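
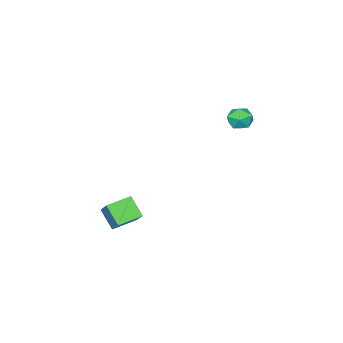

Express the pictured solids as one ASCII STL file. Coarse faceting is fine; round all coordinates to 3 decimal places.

solid 
facet normal 0.200 0.952 0.231
outer loop
vertex -3.431 0.555 1.947
vertex -3.8 0.451 2.695
vertex -2.978 0.3 2.607
endloop
endfacet
facet normal 0.694 0.688 -0.211
outer loop
vertex -3.431 0.555 1.947
vertex -2.978 0.3 2.607
vertex -2.857 -0.053 1.853
endloop
endfacet
facet normal 0.364 0.468 -0.805
outer loop
vertex -3.431 0.555 1.947
vertex -2.857 -0.053 1.853
vertex -3.606 -0.12 1.475
endloop
endfacet
facet normal -0.333 0.597 -0.730
outer loop
vertex -3.431 0.555 1.947
vertex -3.606 -0.12 1.475
vertex -4.188 0.192 1.996
endloop
endfacet
facet normal -0.435 0.896 -0.090
outer loop
vertex -3.431 0.555 1.947
vertex -4.188 0.192 1.996
vertex -3.8 0.451 2.695
endloop
endfacet
facet normal 0.988 0.118 0.103
outer loop
vertex -2.857 -0.053 1.853
vertex -2.978 0.3 2.607
vertex -2.872 -0.532 2.544
endloop
endfacet
facet normal 0.188 0.547 0.816
outer loop
vertex -2.978 0.3 2.607
vertex -3.8 0.451 2.695
vertex -3.454 -0.22 3.065
endloop
endfacet
facet normal -0.839 0.455 0.297
outer loop
vertex -3.8 0.451 2.695
vertex -4.188 0.192 1.996
vertex -4.203 -0.287 2.687
endloop
endfacet
facet normal -0.676 -0.030 -0.737
outer loop
vertex -4.188 0.192 1.996
vertex -3.606 -0.12 1.475
vertex -4.082 -0.64 1.933
endloop
endfacet
facet normal 0.454 -0.239 -0.858
outer loop
vertex -3.606 -0.12 1.475
vertex -2.857 -0.053 1.853
vertex -3.26 -0.791 1.845
endloop
endfacet
facet normal 0.333 -0.597 0.730
outer loop
vertex -3.629 -0.895 2.593
vertex -2.872 -0.532 2.544
vertex -3.454 -0.22 3.065
endloop
endfacet
facet normal -0.364 -0.468 0.805
outer loop
vertex -3.629 -0.895 2.593
vertex -3.454 -0.22 3.065
vertex -4.203 -0.287 2.687
endloop
endfacet
facet normal -0.694 -0.688 0.211
outer loop
vertex -3.629 -0.895 2.593
vertex -4.203 -0.287 2.687
vertex -4.082 -0.64 1.933
endloop
endfacet
facet normal -0.200 -0.952 -0.231
outer loop
vertex -3.629 -0.895 2.593
vertex -4.082 -0.64 1.933
vertex -3.26 -0.791 1.845
endloop
endfacet
facet normal 0.435 -0.896 0.090
outer loop
vertex -3.629 -0.895 2.593
vertex -3.26 -0.791 1.845
vertex -2.872 -0.532 2.544
endloop
endfacet
facet normal 0.676 0.030 0.737
outer loop
vertex -3.454 -0.22 3.065
vertex -2.872 -0.532 2.544
vertex -2.978 0.3 2.607
endloop
endfacet
facet normal -0.454 0.239 0.858
outer loop
vertex -4.203 -0.287 2.687
vertex -3.454 -0.22 3.065
vertex -3.8 0.451 2.695
endloop
endfacet
facet normal -0.988 -0.118 -0.103
outer loop
vertex -4.082 -0.64 1.933
vertex -4.203 -0.287 2.687
vertex -4.188 0.192 1.996
endloop
endfacet
facet normal -0.188 -0.547 -0.816
outer loop
vertex -3.26 -0.791 1.845
vertex -4.082 -0.64 1.933
vertex -3.606 -0.12 1.475
endloop
endfacet
facet normal 0.839 -0.455 -0.297
outer loop
vertex -2.872 -0.532 2.544
vertex -3.26 -0.791 1.845
vertex -2.857 -0.053 1.853
endloop
endfacet
facet normal -0.947 0.279 0.159
outer loop
vertex 3.262 -1.658 -1.372
vertex 3.402 -0.629 -2.341
vertex 2.786 -2.641 -2.485
endloop
endfacet
facet normal -0.099 -0.725 0.682
outer loop
vertex 4.178 -3.051 -2.719
vertex 3.262 -1.658 -1.372
vertex 2.786 -2.641 -2.485
endloop
endfacet
facet normal -0.947 0.279 0.160
outer loop
vertex 2.786 -2.641 -2.485
vertex 3.402 -0.629 -2.341
vertex 2.925 -1.613 -3.454
endloop
endfacet
facet normal -0.306 -0.631 -0.713
outer loop
vertex 2.925 -1.613 -3.454
vertex 4.178 -3.051 -2.719
vertex 2.786 -2.641 -2.485
endloop
endfacet
facet normal 0.306 0.630 0.714
outer loop
vertex 3.262 -1.658 -1.372
vertex 4.794 -1.039 -2.575
vertex 3.402 -0.629 -2.341
endloop
endfacet
facet normal -0.098 -0.724 0.682
outer loop
vertex 4.655 -2.067 -1.606
vertex 3.262 -1.658 -1.372
vertex 4.178 -3.051 -2.719
endloop
endfacet
facet normal 0.305 0.631 0.713
outer loop
vertex 4.655 -2.067 -1.606
vertex 4.794 -1.039 -2.575
vertex 3.262 -1.658 -1.372
endloop
endfacet
facet normal 0.099 0.724 -0.683
outer loop
vertex 3.402 -0.629 -2.341
vertex 4.794 -1.039 -2.575
vertex 2.925 -1.613 -3.454
endloop
endfacet
facet normal -0.305 -0.631 -0.714
outer loop
vertex 4.318 -2.022 -3.688
vertex 4.178 -3.051 -2.719
vertex 2.925 -1.613 -3.454
endloop
endfacet
facet normal 0.098 0.725 -0.682
outer loop
vertex 2.925 -1.613 -3.454
vertex 4.794 -1.039 -2.575
vertex 4.318 -2.022 -3.688
endloop
endfacet
facet normal 0.947 -0.279 -0.159
outer loop
vertex 4.318 -2.022 -3.688
vertex 4.655 -2.067 -1.606
vertex 4.178 -3.051 -2.719
endloop
endfacet
facet normal 0.947 -0.278 -0.159
outer loop
vertex 4.794 -1.039 -2.575
vertex 4.655 -2.067 -1.606
vertex 4.318 -2.022 -3.688
endloop
endfacet

endsolid


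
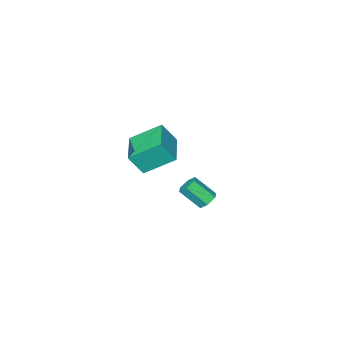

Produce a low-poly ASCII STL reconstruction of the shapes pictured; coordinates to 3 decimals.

solid 
facet normal -0.420 0.597 -0.683
outer loop
vertex -0.44 4.146 3.03
vertex -0.891 4.125 3.289
vertex -0.544 4.496 3.4
endloop
endfacet
facet normal 0.885 0.435 -0.163
outer loop
vertex -0.44 4.146 3.03
vertex -0.544 4.496 3.4
vertex 0.101 3.376 3.913
endloop
endfacet
facet normal 0.885 0.435 -0.163
outer loop
vertex 0.101 3.376 3.913
vertex -0.544 4.496 3.4
vertex -0.003 3.726 4.283
endloop
endfacet
facet normal 0.420 -0.598 0.683
outer loop
vertex 0.101 3.376 3.913
vertex -0.003 3.726 4.283
vertex -0.349 3.355 4.171
endloop
endfacet
facet normal -0.420 0.597 -0.683
outer loop
vertex -0.544 4.496 3.4
vertex -0.891 4.125 3.289
vertex -0.995 4.475 3.659
endloop
endfacet
facet normal 0.269 0.801 0.534
outer loop
vertex -0.544 4.496 3.4
vertex -0.995 4.475 3.659
vertex -0.003 3.726 4.283
endloop
endfacet
facet normal 0.270 0.802 0.534
outer loop
vertex -0.003 3.726 4.283
vertex -0.995 4.475 3.659
vertex -0.454 3.706 4.541
endloop
endfacet
facet normal 0.418 -0.597 0.685
outer loop
vertex -0.003 3.726 4.283
vertex -0.454 3.706 4.541
vertex -0.349 3.355 4.171
endloop
endfacet
facet normal -0.420 0.598 -0.683
outer loop
vertex -0.995 4.475 3.659
vertex -0.891 4.125 3.289
vertex -1.341 4.104 3.547
endloop
endfacet
facet normal -0.617 0.365 0.697
outer loop
vertex -0.995 4.475 3.659
vertex -1.341 4.104 3.547
vertex -0.454 3.706 4.541
endloop
endfacet
facet normal -0.617 0.366 0.697
outer loop
vertex -0.454 3.706 4.541
vertex -1.341 4.104 3.547
vertex -0.8 3.334 4.43
endloop
endfacet
facet normal 0.421 -0.596 0.684
outer loop
vertex -0.454 3.706 4.541
vertex -0.8 3.334 4.43
vertex -0.349 3.355 4.171
endloop
endfacet
facet normal -0.420 0.598 -0.683
outer loop
vertex -1.341 4.104 3.547
vertex -0.891 4.125 3.289
vertex -1.237 3.754 3.177
endloop
endfacet
facet normal -0.885 -0.435 0.163
outer loop
vertex -1.341 4.104 3.547
vertex -1.237 3.754 3.177
vertex -0.8 3.334 4.43
endloop
endfacet
facet normal -0.885 -0.435 0.163
outer loop
vertex -0.8 3.334 4.43
vertex -1.237 3.754 3.177
vertex -0.696 2.984 4.06
endloop
endfacet
facet normal 0.420 -0.597 0.683
outer loop
vertex -0.8 3.334 4.43
vertex -0.696 2.984 4.06
vertex -0.349 3.355 4.171
endloop
endfacet
facet normal -0.418 0.597 -0.685
outer loop
vertex -1.237 3.754 3.177
vertex -0.891 4.125 3.289
vertex -0.786 3.774 2.919
endloop
endfacet
facet normal -0.270 -0.802 -0.534
outer loop
vertex -1.237 3.754 3.177
vertex -0.786 3.774 2.919
vertex -0.696 2.984 4.06
endloop
endfacet
facet normal -0.269 -0.802 -0.534
outer loop
vertex -0.696 2.984 4.06
vertex -0.786 3.774 2.919
vertex -0.245 3.005 3.801
endloop
endfacet
facet normal 0.420 -0.597 0.683
outer loop
vertex -0.696 2.984 4.06
vertex -0.245 3.005 3.801
vertex -0.349 3.355 4.171
endloop
endfacet
facet normal -0.421 0.596 -0.684
outer loop
vertex -0.786 3.774 2.919
vertex -0.891 4.125 3.289
vertex -0.44 4.146 3.03
endloop
endfacet
facet normal 0.617 -0.366 -0.697
outer loop
vertex -0.786 3.774 2.919
vertex -0.44 4.146 3.03
vertex -0.245 3.005 3.801
endloop
endfacet
facet normal 0.617 -0.365 -0.697
outer loop
vertex -0.245 3.005 3.801
vertex -0.44 4.146 3.03
vertex 0.101 3.376 3.913
endloop
endfacet
facet normal 0.420 -0.598 0.683
outer loop
vertex -0.245 3.005 3.801
vertex 0.101 3.376 3.913
vertex -0.349 3.355 4.171
endloop
endfacet
facet normal -0.447 0.317 -0.836
outer loop
vertex -3.807 -1.611 2.922
vertex -2.63 -0.199 2.829
vertex -2.681 -2.614 1.94
endloop
endfacet
facet normal -0.640 -0.767 0.050
outer loop
vertex -2.11 -3.021 3.011
vertex -3.807 -1.611 2.922
vertex -2.681 -2.614 1.94
endloop
endfacet
facet normal -0.447 0.317 -0.837
outer loop
vertex -2.681 -2.614 1.94
vertex -2.63 -0.199 2.829
vertex -1.504 -1.203 1.847
endloop
endfacet
facet normal 0.626 -0.558 -0.545
outer loop
vertex -1.504 -1.203 1.847
vertex -2.11 -3.021 3.011
vertex -2.681 -2.614 1.94
endloop
endfacet
facet normal -0.626 0.558 0.545
outer loop
vertex -3.807 -1.611 2.922
vertex -2.059 -0.606 3.9
vertex -2.63 -0.199 2.829
endloop
endfacet
facet normal -0.640 -0.767 0.050
outer loop
vertex -3.236 -2.017 3.993
vertex -3.807 -1.611 2.922
vertex -2.11 -3.021 3.011
endloop
endfacet
facet normal -0.626 0.558 0.545
outer loop
vertex -3.236 -2.017 3.993
vertex -2.059 -0.606 3.9
vertex -3.807 -1.611 2.922
endloop
endfacet
facet normal 0.640 0.767 -0.050
outer loop
vertex -2.63 -0.199 2.829
vertex -2.059 -0.606 3.9
vertex -1.504 -1.203 1.847
endloop
endfacet
facet normal 0.626 -0.558 -0.545
outer loop
vertex -0.933 -1.609 2.918
vertex -2.11 -3.021 3.011
vertex -1.504 -1.203 1.847
endloop
endfacet
facet normal 0.640 0.767 -0.050
outer loop
vertex -1.504 -1.203 1.847
vertex -2.059 -0.606 3.9
vertex -0.933 -1.609 2.918
endloop
endfacet
facet normal 0.447 -0.317 0.837
outer loop
vertex -0.933 -1.609 2.918
vertex -3.236 -2.017 3.993
vertex -2.11 -3.021 3.011
endloop
endfacet
facet normal 0.447 -0.317 0.836
outer loop
vertex -2.059 -0.606 3.9
vertex -3.236 -2.017 3.993
vertex -0.933 -1.609 2.918
endloop
endfacet

endsolid


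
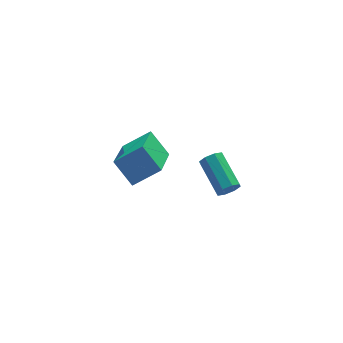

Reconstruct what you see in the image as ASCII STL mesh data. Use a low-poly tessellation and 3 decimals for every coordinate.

solid 
facet normal -0.836 0.103 -0.538
outer loop
vertex -1.37 -2.996 3.982
vertex -0.53 -1.432 2.978
vertex -0.954 -3.724 3.196
endloop
endfacet
facet normal -0.412 -0.767 0.492
outer loop
vertex 0.05 -3.848 3.842
vertex -1.37 -2.996 3.982
vertex -0.954 -3.724 3.196
endloop
endfacet
facet normal -0.836 0.103 -0.539
outer loop
vertex -0.954 -3.724 3.196
vertex -0.53 -1.432 2.978
vertex -0.113 -2.16 2.192
endloop
endfacet
facet normal 0.362 -0.634 -0.684
outer loop
vertex -0.113 -2.16 2.192
vertex 0.05 -3.848 3.842
vertex -0.954 -3.724 3.196
endloop
endfacet
facet normal -0.362 0.633 0.684
outer loop
vertex -1.37 -2.996 3.982
vertex 0.474 -1.556 3.624
vertex -0.53 -1.432 2.978
endloop
endfacet
facet normal -0.412 -0.767 0.492
outer loop
vertex -0.367 -3.12 4.628
vertex -1.37 -2.996 3.982
vertex 0.05 -3.848 3.842
endloop
endfacet
facet normal -0.362 0.634 0.684
outer loop
vertex -0.367 -3.12 4.628
vertex 0.474 -1.556 3.624
vertex -1.37 -2.996 3.982
endloop
endfacet
facet normal 0.411 0.767 -0.492
outer loop
vertex -0.53 -1.432 2.978
vertex 0.474 -1.556 3.624
vertex -0.113 -2.16 2.192
endloop
endfacet
facet normal 0.362 -0.633 -0.684
outer loop
vertex 0.89 -2.284 2.838
vertex 0.05 -3.848 3.842
vertex -0.113 -2.16 2.192
endloop
endfacet
facet normal 0.412 0.767 -0.492
outer loop
vertex -0.113 -2.16 2.192
vertex 0.474 -1.556 3.624
vertex 0.89 -2.284 2.838
endloop
endfacet
facet normal 0.836 -0.103 0.539
outer loop
vertex 0.89 -2.284 2.838
vertex -0.367 -3.12 4.628
vertex 0.05 -3.848 3.842
endloop
endfacet
facet normal 0.836 -0.104 0.539
outer loop
vertex 0.474 -1.556 3.624
vertex -0.367 -3.12 4.628
vertex 0.89 -2.284 2.838
endloop
endfacet
facet normal 0.099 -0.918 -0.383
outer loop
vertex 3.672 -1.622 -1.2
vertex 3.367 -1.802 -0.847
vertex 3.304 -1.617 -1.307
endloop
endfacet
facet normal 0.261 0.395 -0.881
outer loop
vertex 3.672 -1.622 -1.2
vertex 3.304 -1.617 -1.307
vertex 3.518 -0.198 -0.607
endloop
endfacet
facet normal 0.262 0.395 -0.881
outer loop
vertex 3.518 -0.198 -0.607
vertex 3.304 -1.617 -1.307
vertex 3.151 -0.193 -0.714
endloop
endfacet
facet normal -0.099 0.919 0.382
outer loop
vertex 3.518 -0.198 -0.607
vertex 3.151 -0.193 -0.714
vertex 3.213 -0.378 -0.253
endloop
endfacet
facet normal 0.098 -0.919 -0.383
outer loop
vertex 3.304 -1.617 -1.307
vertex 3.367 -1.802 -0.847
vertex 2.974 -1.72 -1.144
endloop
endfacet
facet normal -0.495 0.288 -0.820
outer loop
vertex 3.304 -1.617 -1.307
vertex 2.974 -1.72 -1.144
vertex 3.151 -0.193 -0.714
endloop
endfacet
facet normal -0.494 0.288 -0.820
outer loop
vertex 3.151 -0.193 -0.714
vertex 2.974 -1.72 -1.144
vertex 2.82 -0.296 -0.551
endloop
endfacet
facet normal -0.098 0.919 0.382
outer loop
vertex 3.151 -0.193 -0.714
vertex 2.82 -0.296 -0.551
vertex 3.213 -0.378 -0.253
endloop
endfacet
facet normal 0.098 -0.918 -0.383
outer loop
vertex 2.974 -1.72 -1.144
vertex 3.367 -1.802 -0.847
vertex 2.873 -1.871 -0.808
endloop
endfacet
facet normal -0.959 0.014 -0.282
outer loop
vertex 2.974 -1.72 -1.144
vertex 2.873 -1.871 -0.808
vertex 2.82 -0.296 -0.551
endloop
endfacet
facet normal -0.960 0.013 -0.280
outer loop
vertex 2.82 -0.296 -0.551
vertex 2.873 -1.871 -0.808
vertex 2.72 -0.448 -0.215
endloop
endfacet
facet normal -0.101 0.917 0.385
outer loop
vertex 2.82 -0.296 -0.551
vertex 2.72 -0.448 -0.215
vertex 3.213 -0.378 -0.253
endloop
endfacet
facet normal 0.098 -0.919 -0.383
outer loop
vertex 2.873 -1.871 -0.808
vertex 3.367 -1.802 -0.847
vertex 3.062 -1.982 -0.493
endloop
endfacet
facet normal -0.865 -0.270 0.424
outer loop
vertex 2.873 -1.871 -0.808
vertex 3.062 -1.982 -0.493
vertex 2.72 -0.448 -0.215
endloop
endfacet
facet normal -0.865 -0.269 0.422
outer loop
vertex 2.72 -0.448 -0.215
vertex 3.062 -1.982 -0.493
vertex 2.908 -0.558 0.1
endloop
endfacet
facet normal -0.101 0.919 0.381
outer loop
vertex 2.72 -0.448 -0.215
vertex 2.908 -0.558 0.1
vertex 3.213 -0.378 -0.253
endloop
endfacet
facet normal 0.099 -0.919 -0.382
outer loop
vertex 3.062 -1.982 -0.493
vertex 3.367 -1.802 -0.847
vertex 3.429 -1.987 -0.386
endloop
endfacet
facet normal -0.262 -0.395 0.880
outer loop
vertex 3.062 -1.982 -0.493
vertex 3.429 -1.987 -0.386
vertex 2.908 -0.558 0.1
endloop
endfacet
facet normal -0.261 -0.395 0.881
outer loop
vertex 2.908 -0.558 0.1
vertex 3.429 -1.987 -0.386
vertex 3.276 -0.563 0.207
endloop
endfacet
facet normal -0.099 0.918 0.383
outer loop
vertex 2.908 -0.558 0.1
vertex 3.276 -0.563 0.207
vertex 3.213 -0.378 -0.253
endloop
endfacet
facet normal 0.098 -0.919 -0.382
outer loop
vertex 3.429 -1.987 -0.386
vertex 3.367 -1.802 -0.847
vertex 3.76 -1.884 -0.549
endloop
endfacet
facet normal 0.494 -0.289 0.820
outer loop
vertex 3.429 -1.987 -0.386
vertex 3.76 -1.884 -0.549
vertex 3.276 -0.563 0.207
endloop
endfacet
facet normal 0.495 -0.288 0.820
outer loop
vertex 3.276 -0.563 0.207
vertex 3.76 -1.884 -0.549
vertex 3.606 -0.46 0.044
endloop
endfacet
facet normal -0.098 0.919 0.383
outer loop
vertex 3.276 -0.563 0.207
vertex 3.606 -0.46 0.044
vertex 3.213 -0.378 -0.253
endloop
endfacet
facet normal 0.101 -0.917 -0.385
outer loop
vertex 3.76 -1.884 -0.549
vertex 3.367 -1.802 -0.847
vertex 3.86 -1.732 -0.885
endloop
endfacet
facet normal 0.960 -0.013 0.280
outer loop
vertex 3.76 -1.884 -0.549
vertex 3.86 -1.732 -0.885
vertex 3.606 -0.46 0.044
endloop
endfacet
facet normal 0.959 -0.014 0.282
outer loop
vertex 3.606 -0.46 0.044
vertex 3.86 -1.732 -0.885
vertex 3.707 -0.309 -0.292
endloop
endfacet
facet normal -0.098 0.918 0.383
outer loop
vertex 3.606 -0.46 0.044
vertex 3.707 -0.309 -0.292
vertex 3.213 -0.378 -0.253
endloop
endfacet
facet normal 0.101 -0.919 -0.381
outer loop
vertex 3.86 -1.732 -0.885
vertex 3.367 -1.802 -0.847
vertex 3.672 -1.622 -1.2
endloop
endfacet
facet normal 0.865 0.269 -0.423
outer loop
vertex 3.86 -1.732 -0.885
vertex 3.672 -1.622 -1.2
vertex 3.707 -0.309 -0.292
endloop
endfacet
facet normal 0.865 0.270 -0.424
outer loop
vertex 3.707 -0.309 -0.292
vertex 3.672 -1.622 -1.2
vertex 3.518 -0.198 -0.607
endloop
endfacet
facet normal -0.098 0.919 0.383
outer loop
vertex 3.707 -0.309 -0.292
vertex 3.518 -0.198 -0.607
vertex 3.213 -0.378 -0.253
endloop
endfacet

endsolid


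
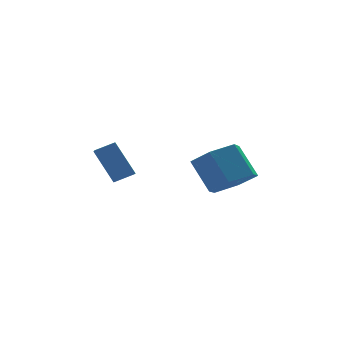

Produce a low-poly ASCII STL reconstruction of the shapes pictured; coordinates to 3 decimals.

solid 
facet normal -0.371 0.411 0.833
outer loop
vertex -1.91 -2.306 -2.117
vertex -1.792 -1.459 -2.483
vertex -2.665 -2.339 -2.437
endloop
endfacet
facet normal -0.127 -0.911 0.393
outer loop
vertex -2.068 -3.001 -3.777
vertex -1.91 -2.306 -2.117
vertex -2.665 -2.339 -2.437
endloop
endfacet
facet normal -0.370 0.411 0.833
outer loop
vertex -2.665 -2.339 -2.437
vertex -1.792 -1.459 -2.483
vertex -2.547 -1.492 -2.802
endloop
endfacet
facet normal -0.920 -0.040 -0.390
outer loop
vertex -2.547 -1.492 -2.802
vertex -2.068 -3.001 -3.777
vertex -2.665 -2.339 -2.437
endloop
endfacet
facet normal 0.920 0.040 0.390
outer loop
vertex -1.91 -2.306 -2.117
vertex -1.195 -2.121 -3.823
vertex -1.792 -1.459 -2.483
endloop
endfacet
facet normal -0.126 -0.911 0.393
outer loop
vertex -1.313 -2.968 -3.458
vertex -1.91 -2.306 -2.117
vertex -2.068 -3.001 -3.777
endloop
endfacet
facet normal 0.920 0.040 0.390
outer loop
vertex -1.313 -2.968 -3.458
vertex -1.195 -2.121 -3.823
vertex -1.91 -2.306 -2.117
endloop
endfacet
facet normal 0.126 0.911 -0.394
outer loop
vertex -1.792 -1.459 -2.483
vertex -1.195 -2.121 -3.823
vertex -2.547 -1.492 -2.802
endloop
endfacet
facet normal -0.920 -0.040 -0.390
outer loop
vertex -1.95 -2.154 -4.143
vertex -2.068 -3.001 -3.777
vertex -2.547 -1.492 -2.802
endloop
endfacet
facet normal 0.127 0.911 -0.393
outer loop
vertex -2.547 -1.492 -2.802
vertex -1.195 -2.121 -3.823
vertex -1.95 -2.154 -4.143
endloop
endfacet
facet normal 0.370 -0.411 -0.833
outer loop
vertex -1.95 -2.154 -4.143
vertex -1.313 -2.968 -3.458
vertex -2.068 -3.001 -3.777
endloop
endfacet
facet normal 0.371 -0.411 -0.833
outer loop
vertex -1.195 -2.121 -3.823
vertex -1.313 -2.968 -3.458
vertex -1.95 -2.154 -4.143
endloop
endfacet
facet normal 0.312 -0.550 -0.775
outer loop
vertex 2.985 -3.086 -3.814
vertex 2.415 -2.502 -4.458
vertex 3.399 -2.237 -4.25
endloop
endfacet
facet normal 0.863 -0.178 0.473
outer loop
vertex 2.985 -3.086 -3.814
vertex 3.399 -2.237 -4.25
vertex 2.496 -2.222 -2.598
endloop
endfacet
facet normal 0.863 -0.177 0.473
outer loop
vertex 2.496 -2.222 -2.598
vertex 3.399 -2.237 -4.25
vertex 2.909 -1.373 -3.034
endloop
endfacet
facet normal -0.312 0.550 0.775
outer loop
vertex 2.496 -2.222 -2.598
vertex 2.909 -1.373 -3.034
vertex 1.925 -1.638 -3.242
endloop
endfacet
facet normal 0.312 -0.550 -0.775
outer loop
vertex 3.399 -2.237 -4.25
vertex 2.415 -2.502 -4.458
vertex 2.828 -1.653 -4.894
endloop
endfacet
facet normal 0.776 0.618 -0.127
outer loop
vertex 3.399 -2.237 -4.25
vertex 2.828 -1.653 -4.894
vertex 2.909 -1.373 -3.034
endloop
endfacet
facet normal 0.776 0.618 -0.127
outer loop
vertex 2.909 -1.373 -3.034
vertex 2.828 -1.653 -4.894
vertex 2.339 -0.789 -3.678
endloop
endfacet
facet normal -0.312 0.550 0.775
outer loop
vertex 2.909 -1.373 -3.034
vertex 2.339 -0.789 -3.678
vertex 1.925 -1.638 -3.242
endloop
endfacet
facet normal 0.312 -0.550 -0.775
outer loop
vertex 2.828 -1.653 -4.894
vertex 2.415 -2.502 -4.458
vertex 1.844 -1.918 -5.102
endloop
endfacet
facet normal -0.087 0.795 -0.600
outer loop
vertex 2.828 -1.653 -4.894
vertex 1.844 -1.918 -5.102
vertex 2.339 -0.789 -3.678
endloop
endfacet
facet normal -0.087 0.795 -0.600
outer loop
vertex 2.339 -0.789 -3.678
vertex 1.844 -1.918 -5.102
vertex 1.355 -1.054 -3.886
endloop
endfacet
facet normal -0.312 0.550 0.775
outer loop
vertex 2.339 -0.789 -3.678
vertex 1.355 -1.054 -3.886
vertex 1.925 -1.638 -3.242
endloop
endfacet
facet normal 0.312 -0.550 -0.775
outer loop
vertex 1.844 -1.918 -5.102
vertex 2.415 -2.502 -4.458
vertex 1.431 -2.767 -4.666
endloop
endfacet
facet normal -0.863 0.177 -0.473
outer loop
vertex 1.844 -1.918 -5.102
vertex 1.431 -2.767 -4.666
vertex 1.355 -1.054 -3.886
endloop
endfacet
facet normal -0.863 0.177 -0.474
outer loop
vertex 1.355 -1.054 -3.886
vertex 1.431 -2.767 -4.666
vertex 0.941 -1.903 -3.45
endloop
endfacet
facet normal -0.312 0.550 0.775
outer loop
vertex 1.355 -1.054 -3.886
vertex 0.941 -1.903 -3.45
vertex 1.925 -1.638 -3.242
endloop
endfacet
facet normal 0.312 -0.550 -0.775
outer loop
vertex 1.431 -2.767 -4.666
vertex 2.415 -2.502 -4.458
vertex 2.001 -3.351 -4.022
endloop
endfacet
facet normal -0.776 -0.618 0.126
outer loop
vertex 1.431 -2.767 -4.666
vertex 2.001 -3.351 -4.022
vertex 0.941 -1.903 -3.45
endloop
endfacet
facet normal -0.776 -0.618 0.127
outer loop
vertex 0.941 -1.903 -3.45
vertex 2.001 -3.351 -4.022
vertex 1.512 -2.487 -2.806
endloop
endfacet
facet normal -0.312 0.550 0.775
outer loop
vertex 0.941 -1.903 -3.45
vertex 1.512 -2.487 -2.806
vertex 1.925 -1.638 -3.242
endloop
endfacet
facet normal 0.312 -0.550 -0.775
outer loop
vertex 2.001 -3.351 -4.022
vertex 2.415 -2.502 -4.458
vertex 2.985 -3.086 -3.814
endloop
endfacet
facet normal 0.087 -0.795 0.600
outer loop
vertex 2.001 -3.351 -4.022
vertex 2.985 -3.086 -3.814
vertex 1.512 -2.487 -2.806
endloop
endfacet
facet normal 0.087 -0.795 0.600
outer loop
vertex 1.512 -2.487 -2.806
vertex 2.985 -3.086 -3.814
vertex 2.496 -2.222 -2.598
endloop
endfacet
facet normal -0.312 0.550 0.775
outer loop
vertex 1.512 -2.487 -2.806
vertex 2.496 -2.222 -2.598
vertex 1.925 -1.638 -3.242
endloop
endfacet

endsolid


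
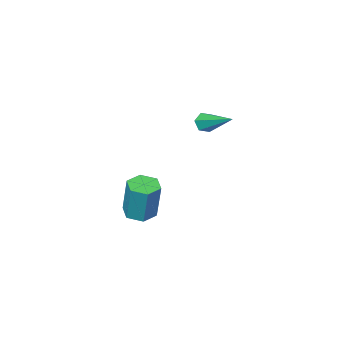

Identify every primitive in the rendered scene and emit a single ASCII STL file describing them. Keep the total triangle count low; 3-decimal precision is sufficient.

solid 
facet normal -0.061 -0.254 -0.965
outer loop
vertex -0.159 0.816 -3.848
vertex -0.9 0.721 -3.776
vertex -0.625 1.391 -3.97
endloop
endfacet
facet normal 0.781 0.590 -0.205
outer loop
vertex -0.159 0.816 -3.848
vertex -0.625 1.391 -3.97
vertex -0.04 1.315 -1.956
endloop
endfacet
facet normal 0.781 0.590 -0.205
outer loop
vertex -0.04 1.315 -1.956
vertex -0.625 1.391 -3.97
vertex -0.506 1.89 -2.078
endloop
endfacet
facet normal 0.061 0.254 0.965
outer loop
vertex -0.04 1.315 -1.956
vertex -0.506 1.89 -2.078
vertex -0.78 1.219 -1.884
endloop
endfacet
facet normal -0.061 -0.254 -0.965
outer loop
vertex -0.625 1.391 -3.97
vertex -0.9 0.721 -3.776
vertex -1.365 1.296 -3.898
endloop
endfacet
facet normal -0.147 0.959 -0.244
outer loop
vertex -0.625 1.391 -3.97
vertex -1.365 1.296 -3.898
vertex -0.506 1.89 -2.078
endloop
endfacet
facet normal -0.148 0.959 -0.243
outer loop
vertex -0.506 1.89 -2.078
vertex -1.365 1.296 -3.898
vertex -1.246 1.794 -2.006
endloop
endfacet
facet normal 0.061 0.254 0.965
outer loop
vertex -0.506 1.89 -2.078
vertex -1.246 1.794 -2.006
vertex -0.78 1.219 -1.884
endloop
endfacet
facet normal -0.061 -0.254 -0.965
outer loop
vertex -1.365 1.296 -3.898
vertex -0.9 0.721 -3.776
vertex -1.64 0.625 -3.704
endloop
endfacet
facet normal -0.928 0.369 -0.039
outer loop
vertex -1.365 1.296 -3.898
vertex -1.64 0.625 -3.704
vertex -1.246 1.794 -2.006
endloop
endfacet
facet normal -0.928 0.370 -0.039
outer loop
vertex -1.246 1.794 -2.006
vertex -1.64 0.625 -3.704
vertex -1.521 1.124 -1.812
endloop
endfacet
facet normal 0.061 0.254 0.965
outer loop
vertex -1.246 1.794 -2.006
vertex -1.521 1.124 -1.812
vertex -0.78 1.219 -1.884
endloop
endfacet
facet normal -0.061 -0.254 -0.965
outer loop
vertex -1.64 0.625 -3.704
vertex -0.9 0.721 -3.776
vertex -1.174 0.05 -3.582
endloop
endfacet
facet normal -0.781 -0.590 0.205
outer loop
vertex -1.64 0.625 -3.704
vertex -1.174 0.05 -3.582
vertex -1.521 1.124 -1.812
endloop
endfacet
facet normal -0.781 -0.590 0.205
outer loop
vertex -1.521 1.124 -1.812
vertex -1.174 0.05 -3.582
vertex -1.055 0.549 -1.69
endloop
endfacet
facet normal 0.061 0.254 0.965
outer loop
vertex -1.521 1.124 -1.812
vertex -1.055 0.549 -1.69
vertex -0.78 1.219 -1.884
endloop
endfacet
facet normal -0.061 -0.254 -0.965
outer loop
vertex -1.174 0.05 -3.582
vertex -0.9 0.721 -3.776
vertex -0.434 0.146 -3.654
endloop
endfacet
facet normal 0.148 -0.959 0.243
outer loop
vertex -1.174 0.05 -3.582
vertex -0.434 0.146 -3.654
vertex -1.055 0.549 -1.69
endloop
endfacet
facet normal 0.147 -0.959 0.243
outer loop
vertex -1.055 0.549 -1.69
vertex -0.434 0.146 -3.654
vertex -0.315 0.644 -1.762
endloop
endfacet
facet normal 0.061 0.254 0.965
outer loop
vertex -1.055 0.549 -1.69
vertex -0.315 0.644 -1.762
vertex -0.78 1.219 -1.884
endloop
endfacet
facet normal -0.061 -0.254 -0.965
outer loop
vertex -0.434 0.146 -3.654
vertex -0.9 0.721 -3.776
vertex -0.159 0.816 -3.848
endloop
endfacet
facet normal 0.928 -0.370 0.039
outer loop
vertex -0.434 0.146 -3.654
vertex -0.159 0.816 -3.848
vertex -0.315 0.644 -1.762
endloop
endfacet
facet normal 0.929 -0.369 0.039
outer loop
vertex -0.315 0.644 -1.762
vertex -0.159 0.816 -3.848
vertex -0.04 1.315 -1.956
endloop
endfacet
facet normal 0.061 0.254 0.965
outer loop
vertex -0.315 0.644 -1.762
vertex -0.04 1.315 -1.956
vertex -0.78 1.219 -1.884
endloop
endfacet
facet normal 0.004 -0.893 -0.451
outer loop
vertex -2.143 3.164 1.712
vertex -2.567 3.027 1.98
vertex -2.615 3.26 1.518
endloop
endfacet
facet normal 0.406 0.596 -0.693
outer loop
vertex -2.143 3.164 1.712
vertex -2.615 3.26 1.518
vertex -2.573 4.813 2.88
endloop
endfacet
facet normal 0.004 -0.893 -0.451
outer loop
vertex -2.615 3.26 1.518
vertex -2.567 3.027 1.98
vertex -3.039 3.123 1.786
endloop
endfacet
facet normal -0.566 0.552 -0.612
outer loop
vertex -2.615 3.26 1.518
vertex -3.039 3.123 1.786
vertex -2.573 4.813 2.88
endloop
endfacet
facet normal 0.004 -0.893 -0.451
outer loop
vertex -3.039 3.123 1.786
vertex -2.567 3.027 1.98
vertex -2.991 2.89 2.248
endloop
endfacet
facet normal -0.972 0.153 0.178
outer loop
vertex -3.039 3.123 1.786
vertex -2.991 2.89 2.248
vertex -2.573 4.813 2.88
endloop
endfacet
facet normal 0.004 -0.893 -0.450
outer loop
vertex -2.991 2.89 2.248
vertex -2.567 3.027 1.98
vertex -2.518 2.794 2.443
endloop
endfacet
facet normal -0.408 -0.204 0.890
outer loop
vertex -2.991 2.89 2.248
vertex -2.518 2.794 2.443
vertex -2.573 4.813 2.88
endloop
endfacet
facet normal 0.003 -0.893 -0.450
outer loop
vertex -2.518 2.794 2.443
vertex -2.567 3.027 1.98
vertex -2.094 2.931 2.174
endloop
endfacet
facet normal 0.565 -0.160 0.809
outer loop
vertex -2.518 2.794 2.443
vertex -2.094 2.931 2.174
vertex -2.573 4.813 2.88
endloop
endfacet
facet normal 0.004 -0.893 -0.451
outer loop
vertex -2.094 2.931 2.174
vertex -2.567 3.027 1.98
vertex -2.143 3.164 1.712
endloop
endfacet
facet normal 0.971 0.240 0.018
outer loop
vertex -2.094 2.931 2.174
vertex -2.143 3.164 1.712
vertex -2.573 4.813 2.88
endloop
endfacet

endsolid


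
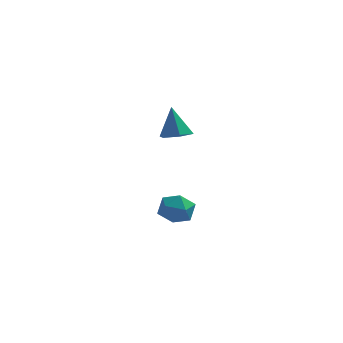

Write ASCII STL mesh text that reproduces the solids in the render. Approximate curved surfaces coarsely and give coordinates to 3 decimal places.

solid 
facet normal 0.193 -0.241 -0.951
outer loop
vertex -1.45 1.678 1.671
vertex -2.199 1.74 1.503
vertex -1.738 2.354 1.441
endloop
endfacet
facet normal 0.760 0.475 0.444
outer loop
vertex -1.45 1.678 1.671
vertex -1.738 2.354 1.441
vertex -2.501 2.12 2.997
endloop
endfacet
facet normal 0.193 -0.241 -0.951
outer loop
vertex -1.738 2.354 1.441
vertex -2.199 1.74 1.503
vertex -2.487 2.416 1.273
endloop
endfacet
facet normal 0.044 0.985 0.169
outer loop
vertex -1.738 2.354 1.441
vertex -2.487 2.416 1.273
vertex -2.501 2.12 2.997
endloop
endfacet
facet normal 0.192 -0.242 -0.951
outer loop
vertex -2.487 2.416 1.273
vertex -2.199 1.74 1.503
vertex -2.948 1.802 1.336
endloop
endfacet
facet normal -0.791 0.604 0.097
outer loop
vertex -2.487 2.416 1.273
vertex -2.948 1.802 1.336
vertex -2.501 2.12 2.997
endloop
endfacet
facet normal 0.192 -0.242 -0.951
outer loop
vertex -2.948 1.802 1.336
vertex -2.199 1.74 1.503
vertex -2.66 1.127 1.566
endloop
endfacet
facet normal -0.910 -0.286 0.300
outer loop
vertex -2.948 1.802 1.336
vertex -2.66 1.127 1.566
vertex -2.501 2.12 2.997
endloop
endfacet
facet normal 0.193 -0.243 -0.951
outer loop
vertex -2.66 1.127 1.566
vertex -2.199 1.74 1.503
vertex -1.911 1.064 1.734
endloop
endfacet
facet normal -0.196 -0.795 0.574
outer loop
vertex -2.66 1.127 1.566
vertex -1.911 1.064 1.734
vertex -2.501 2.12 2.997
endloop
endfacet
facet normal 0.193 -0.243 -0.951
outer loop
vertex -1.911 1.064 1.734
vertex -2.199 1.74 1.503
vertex -1.45 1.678 1.671
endloop
endfacet
facet normal 0.641 -0.415 0.646
outer loop
vertex -1.911 1.064 1.734
vertex -1.45 1.678 1.671
vertex -2.501 2.12 2.997
endloop
endfacet
facet normal -0.953 0.302 -0.002
outer loop
vertex -2.9 3.221 -3.697
vertex -3.179 2.34 -3.66
vertex -3.031 2.812 -2.878
endloop
endfacet
facet normal -0.533 0.788 0.308
outer loop
vertex -2.9 3.221 -3.697
vertex -3.031 2.812 -2.878
vertex -2.297 3.36 -3.009
endloop
endfacet
facet normal -0.037 0.985 -0.166
outer loop
vertex -2.9 3.221 -3.697
vertex -2.297 3.36 -3.009
vertex -1.991 3.226 -3.872
endloop
endfacet
facet normal -0.151 0.621 -0.769
outer loop
vertex -2.9 3.221 -3.697
vertex -1.991 3.226 -3.872
vertex -2.536 2.596 -4.274
endloop
endfacet
facet normal -0.717 0.199 -0.668
outer loop
vertex -2.9 3.221 -3.697
vertex -2.536 2.596 -4.274
vertex -3.179 2.34 -3.66
endloop
endfacet
facet normal -0.202 0.475 0.857
outer loop
vertex -2.297 3.36 -3.009
vertex -3.031 2.812 -2.878
vertex -2.204 2.564 -2.546
endloop
endfacet
facet normal -0.882 -0.311 0.355
outer loop
vertex -3.031 2.812 -2.878
vertex -3.179 2.34 -3.66
vertex -2.749 1.934 -2.948
endloop
endfacet
facet normal -0.499 -0.478 -0.722
outer loop
vertex -3.179 2.34 -3.66
vertex -2.536 2.596 -4.274
vertex -2.443 1.8 -3.811
endloop
endfacet
facet normal 0.417 0.205 -0.886
outer loop
vertex -2.536 2.596 -4.274
vertex -1.991 3.226 -3.872
vertex -1.709 2.348 -3.942
endloop
endfacet
facet normal 0.601 0.794 0.090
outer loop
vertex -1.991 3.226 -3.872
vertex -2.297 3.36 -3.009
vertex -1.561 2.82 -3.16
endloop
endfacet
facet normal 0.151 -0.621 0.769
outer loop
vertex -1.84 1.939 -3.123
vertex -2.204 2.564 -2.546
vertex -2.749 1.934 -2.948
endloop
endfacet
facet normal 0.037 -0.985 0.166
outer loop
vertex -1.84 1.939 -3.123
vertex -2.749 1.934 -2.948
vertex -2.443 1.8 -3.811
endloop
endfacet
facet normal 0.533 -0.788 -0.308
outer loop
vertex -1.84 1.939 -3.123
vertex -2.443 1.8 -3.811
vertex -1.709 2.348 -3.942
endloop
endfacet
facet normal 0.953 -0.302 0.002
outer loop
vertex -1.84 1.939 -3.123
vertex -1.709 2.348 -3.942
vertex -1.561 2.82 -3.16
endloop
endfacet
facet normal 0.717 -0.199 0.668
outer loop
vertex -1.84 1.939 -3.123
vertex -1.561 2.82 -3.16
vertex -2.204 2.564 -2.546
endloop
endfacet
facet normal -0.417 -0.205 0.886
outer loop
vertex -2.749 1.934 -2.948
vertex -2.204 2.564 -2.546
vertex -3.031 2.812 -2.878
endloop
endfacet
facet normal -0.601 -0.794 -0.090
outer loop
vertex -2.443 1.8 -3.811
vertex -2.749 1.934 -2.948
vertex -3.179 2.34 -3.66
endloop
endfacet
facet normal 0.202 -0.475 -0.857
outer loop
vertex -1.709 2.348 -3.942
vertex -2.443 1.8 -3.811
vertex -2.536 2.596 -4.274
endloop
endfacet
facet normal 0.882 0.311 -0.355
outer loop
vertex -1.561 2.82 -3.16
vertex -1.709 2.348 -3.942
vertex -1.991 3.226 -3.872
endloop
endfacet
facet normal 0.499 0.478 0.722
outer loop
vertex -2.204 2.564 -2.546
vertex -1.561 2.82 -3.16
vertex -2.297 3.36 -3.009
endloop
endfacet

endsolid


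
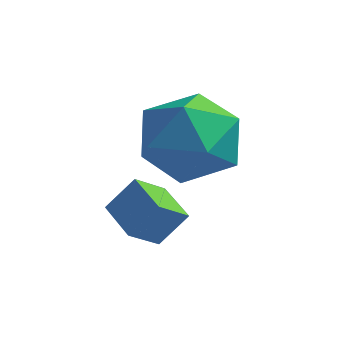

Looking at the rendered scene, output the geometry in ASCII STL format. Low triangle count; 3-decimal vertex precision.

solid 
facet normal -0.485 -0.413 -0.771
outer loop
vertex 1.537 0.762 2.213
vertex 0.681 1.367 2.427
vertex 1.869 1.433 1.645
endloop
endfacet
facet normal 0.800 -0.565 -0.200
outer loop
vertex 2.339 1.833 2.393
vertex 1.537 0.762 2.213
vertex 1.869 1.433 1.645
endloop
endfacet
facet normal -0.485 -0.413 -0.771
outer loop
vertex 1.869 1.433 1.645
vertex 0.681 1.367 2.427
vertex 1.013 2.038 1.859
endloop
endfacet
facet normal 0.354 0.714 -0.604
outer loop
vertex 1.013 2.038 1.859
vertex 2.339 1.833 2.393
vertex 1.869 1.433 1.645
endloop
endfacet
facet normal -0.354 -0.714 0.604
outer loop
vertex 1.537 0.762 2.213
vertex 1.151 1.767 3.175
vertex 0.681 1.367 2.427
endloop
endfacet
facet normal 0.800 -0.565 -0.200
outer loop
vertex 2.007 1.162 2.961
vertex 1.537 0.762 2.213
vertex 2.339 1.833 2.393
endloop
endfacet
facet normal -0.354 -0.714 0.604
outer loop
vertex 2.007 1.162 2.961
vertex 1.151 1.767 3.175
vertex 1.537 0.762 2.213
endloop
endfacet
facet normal -0.800 0.565 0.200
outer loop
vertex 0.681 1.367 2.427
vertex 1.151 1.767 3.175
vertex 1.013 2.038 1.859
endloop
endfacet
facet normal 0.354 0.714 -0.604
outer loop
vertex 1.483 2.438 2.607
vertex 2.339 1.833 2.393
vertex 1.013 2.038 1.859
endloop
endfacet
facet normal -0.800 0.565 0.200
outer loop
vertex 1.013 2.038 1.859
vertex 1.151 1.767 3.175
vertex 1.483 2.438 2.607
endloop
endfacet
facet normal 0.485 0.413 0.771
outer loop
vertex 1.483 2.438 2.607
vertex 2.007 1.162 2.961
vertex 2.339 1.833 2.393
endloop
endfacet
facet normal 0.485 0.413 0.771
outer loop
vertex 1.151 1.767 3.175
vertex 2.007 1.162 2.961
vertex 1.483 2.438 2.607
endloop
endfacet
facet normal 0.409 0.789 0.458
outer loop
vertex 2.153 4.159 3.663
vertex 1.544 3.864 4.715
vertex 2.685 3.397 4.501
endloop
endfacet
facet normal 0.843 0.535 -0.049
outer loop
vertex 2.153 4.159 3.663
vertex 2.685 3.397 4.501
vertex 2.775 3.143 3.279
endloop
endfacet
facet normal 0.493 0.555 -0.670
outer loop
vertex 2.153 4.159 3.663
vertex 2.775 3.143 3.279
vertex 1.69 3.454 2.738
endloop
endfacet
facet normal -0.158 0.822 -0.547
outer loop
vertex 2.153 4.159 3.663
vertex 1.69 3.454 2.738
vertex 0.929 3.899 3.626
endloop
endfacet
facet normal -0.210 0.966 0.150
outer loop
vertex 2.153 4.159 3.663
vertex 0.929 3.899 3.626
vertex 1.544 3.864 4.715
endloop
endfacet
facet normal 0.984 -0.148 0.103
outer loop
vertex 2.775 3.143 3.279
vertex 2.685 3.397 4.501
vertex 2.551 2.221 4.094
endloop
endfacet
facet normal 0.281 0.263 0.923
outer loop
vertex 2.685 3.397 4.501
vertex 1.544 3.864 4.715
vertex 1.79 2.666 4.982
endloop
endfacet
facet normal -0.720 0.550 0.424
outer loop
vertex 1.544 3.864 4.715
vertex 0.929 3.899 3.626
vertex 0.705 2.977 4.441
endloop
endfacet
facet normal -0.636 0.316 -0.704
outer loop
vertex 0.929 3.899 3.626
vertex 1.69 3.454 2.738
vertex 0.795 2.723 3.219
endloop
endfacet
facet normal 0.417 -0.115 -0.902
outer loop
vertex 1.69 3.454 2.738
vertex 2.775 3.143 3.279
vertex 1.936 2.256 3.005
endloop
endfacet
facet normal 0.158 -0.822 0.547
outer loop
vertex 1.327 1.961 4.057
vertex 2.551 2.221 4.094
vertex 1.79 2.666 4.982
endloop
endfacet
facet normal -0.493 -0.555 0.670
outer loop
vertex 1.327 1.961 4.057
vertex 1.79 2.666 4.982
vertex 0.705 2.977 4.441
endloop
endfacet
facet normal -0.843 -0.535 0.049
outer loop
vertex 1.327 1.961 4.057
vertex 0.705 2.977 4.441
vertex 0.795 2.723 3.219
endloop
endfacet
facet normal -0.409 -0.789 -0.458
outer loop
vertex 1.327 1.961 4.057
vertex 0.795 2.723 3.219
vertex 1.936 2.256 3.005
endloop
endfacet
facet normal 0.210 -0.966 -0.150
outer loop
vertex 1.327 1.961 4.057
vertex 1.936 2.256 3.005
vertex 2.551 2.221 4.094
endloop
endfacet
facet normal 0.636 -0.316 0.704
outer loop
vertex 1.79 2.666 4.982
vertex 2.551 2.221 4.094
vertex 2.685 3.397 4.501
endloop
endfacet
facet normal -0.417 0.115 0.902
outer loop
vertex 0.705 2.977 4.441
vertex 1.79 2.666 4.982
vertex 1.544 3.864 4.715
endloop
endfacet
facet normal -0.984 0.148 -0.103
outer loop
vertex 0.795 2.723 3.219
vertex 0.705 2.977 4.441
vertex 0.929 3.899 3.626
endloop
endfacet
facet normal -0.281 -0.263 -0.923
outer loop
vertex 1.936 2.256 3.005
vertex 0.795 2.723 3.219
vertex 1.69 3.454 2.738
endloop
endfacet
facet normal 0.720 -0.550 -0.424
outer loop
vertex 2.551 2.221 4.094
vertex 1.936 2.256 3.005
vertex 2.775 3.143 3.279
endloop
endfacet

endsolid


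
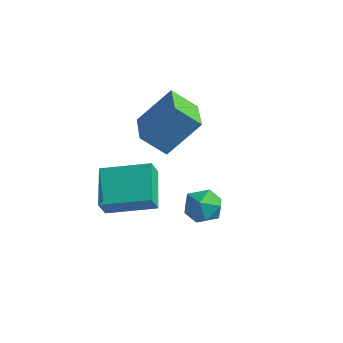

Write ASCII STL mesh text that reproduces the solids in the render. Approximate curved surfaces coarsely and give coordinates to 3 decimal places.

solid 
facet normal -0.211 -0.125 0.969
outer loop
vertex 2.768 -1.357 1.976
vertex 2.116 -1.897 1.764
vertex 2.918 -2.213 1.898
endloop
endfacet
facet normal 0.484 0.005 0.875
outer loop
vertex 2.768 -1.357 1.976
vertex 2.918 -2.213 1.898
vertex 3.492 -1.639 1.577
endloop
endfacet
facet normal 0.548 0.635 0.545
outer loop
vertex 2.768 -1.357 1.976
vertex 3.492 -1.639 1.577
vertex 3.044 -0.968 1.245
endloop
endfacet
facet normal -0.108 0.894 0.435
outer loop
vertex 2.768 -1.357 1.976
vertex 3.044 -0.968 1.245
vertex 2.194 -1.127 1.36
endloop
endfacet
facet normal -0.578 0.424 0.697
outer loop
vertex 2.768 -1.357 1.976
vertex 2.194 -1.127 1.36
vertex 2.116 -1.897 1.764
endloop
endfacet
facet normal 0.746 -0.498 0.442
outer loop
vertex 3.492 -1.639 1.577
vertex 2.918 -2.213 1.898
vertex 3.286 -2.353 1.12
endloop
endfacet
facet normal -0.379 -0.709 0.595
outer loop
vertex 2.918 -2.213 1.898
vertex 2.116 -1.897 1.764
vertex 2.436 -2.512 1.235
endloop
endfacet
facet normal -0.971 0.180 0.156
outer loop
vertex 2.116 -1.897 1.764
vertex 2.194 -1.127 1.36
vertex 1.988 -1.841 0.903
endloop
endfacet
facet normal -0.212 0.939 -0.269
outer loop
vertex 2.194 -1.127 1.36
vertex 3.044 -0.968 1.245
vertex 2.562 -1.267 0.582
endloop
endfacet
facet normal 0.849 0.521 -0.092
outer loop
vertex 3.044 -0.968 1.245
vertex 3.492 -1.639 1.577
vertex 3.364 -1.583 0.716
endloop
endfacet
facet normal 0.108 -0.894 -0.435
outer loop
vertex 2.712 -2.123 0.504
vertex 3.286 -2.353 1.12
vertex 2.436 -2.512 1.235
endloop
endfacet
facet normal -0.548 -0.635 -0.545
outer loop
vertex 2.712 -2.123 0.504
vertex 2.436 -2.512 1.235
vertex 1.988 -1.841 0.903
endloop
endfacet
facet normal -0.484 -0.005 -0.875
outer loop
vertex 2.712 -2.123 0.504
vertex 1.988 -1.841 0.903
vertex 2.562 -1.267 0.582
endloop
endfacet
facet normal 0.211 0.125 -0.969
outer loop
vertex 2.712 -2.123 0.504
vertex 2.562 -1.267 0.582
vertex 3.364 -1.583 0.716
endloop
endfacet
facet normal 0.578 -0.424 -0.697
outer loop
vertex 2.712 -2.123 0.504
vertex 3.364 -1.583 0.716
vertex 3.286 -2.353 1.12
endloop
endfacet
facet normal 0.212 -0.939 0.269
outer loop
vertex 2.436 -2.512 1.235
vertex 3.286 -2.353 1.12
vertex 2.918 -2.213 1.898
endloop
endfacet
facet normal -0.849 -0.521 0.092
outer loop
vertex 1.988 -1.841 0.903
vertex 2.436 -2.512 1.235
vertex 2.116 -1.897 1.764
endloop
endfacet
facet normal -0.746 0.498 -0.442
outer loop
vertex 2.562 -1.267 0.582
vertex 1.988 -1.841 0.903
vertex 2.194 -1.127 1.36
endloop
endfacet
facet normal 0.379 0.709 -0.595
outer loop
vertex 3.364 -1.583 0.716
vertex 2.562 -1.267 0.582
vertex 3.044 -0.968 1.245
endloop
endfacet
facet normal 0.971 -0.180 -0.156
outer loop
vertex 3.286 -2.353 1.12
vertex 3.364 -1.583 0.716
vertex 3.492 -1.639 1.577
endloop
endfacet
facet normal -0.836 -0.495 -0.235
outer loop
vertex -2.032 -2.144 -1.043
vertex -3.078 -0.734 -0.291
vertex -2.053 -1.691 -1.923
endloop
endfacet
facet normal 0.548 -0.738 -0.393
outer loop
vertex -0.222 -0.606 -1.409
vertex -2.032 -2.144 -1.043
vertex -2.053 -1.691 -1.923
endloop
endfacet
facet normal -0.836 -0.496 -0.234
outer loop
vertex -2.053 -1.691 -1.923
vertex -3.078 -0.734 -0.291
vertex -3.1 -0.281 -1.171
endloop
endfacet
facet normal -0.022 0.458 -0.889
outer loop
vertex -3.1 -0.281 -1.171
vertex -0.222 -0.606 -1.409
vertex -2.053 -1.691 -1.923
endloop
endfacet
facet normal 0.022 -0.458 0.889
outer loop
vertex -2.032 -2.144 -1.043
vertex -1.247 0.351 0.223
vertex -3.078 -0.734 -0.291
endloop
endfacet
facet normal 0.548 -0.738 -0.394
outer loop
vertex -0.2 -1.059 -0.529
vertex -2.032 -2.144 -1.043
vertex -0.222 -0.606 -1.409
endloop
endfacet
facet normal 0.022 -0.458 0.889
outer loop
vertex -0.2 -1.059 -0.529
vertex -1.247 0.351 0.223
vertex -2.032 -2.144 -1.043
endloop
endfacet
facet normal -0.548 0.738 0.394
outer loop
vertex -3.078 -0.734 -0.291
vertex -1.247 0.351 0.223
vertex -3.1 -0.281 -1.171
endloop
endfacet
facet normal -0.022 0.458 -0.889
outer loop
vertex -1.268 0.804 -0.657
vertex -0.222 -0.606 -1.409
vertex -3.1 -0.281 -1.171
endloop
endfacet
facet normal -0.548 0.739 0.393
outer loop
vertex -3.1 -0.281 -1.171
vertex -1.247 0.351 0.223
vertex -1.268 0.804 -0.657
endloop
endfacet
facet normal 0.836 0.496 0.234
outer loop
vertex -1.268 0.804 -0.657
vertex -0.2 -1.059 -0.529
vertex -0.222 -0.606 -1.409
endloop
endfacet
facet normal 0.836 0.496 0.235
outer loop
vertex -1.247 0.351 0.223
vertex -0.2 -1.059 -0.529
vertex -1.268 0.804 -0.657
endloop
endfacet
facet normal -0.644 -0.383 0.662
outer loop
vertex -0.353 0.697 3.905
vertex -1.493 2.02 3.561
vertex -1.222 -0.444 2.399
endloop
endfacet
facet normal 0.641 -0.743 0.193
outer loop
vertex -0.307 0.1 1.459
vertex -0.353 0.697 3.905
vertex -1.222 -0.444 2.399
endloop
endfacet
facet normal -0.645 -0.383 0.661
outer loop
vertex -1.222 -0.444 2.399
vertex -1.493 2.02 3.561
vertex -2.362 0.88 2.054
endloop
endfacet
facet normal -0.418 -0.549 -0.724
outer loop
vertex -2.362 0.88 2.054
vertex -0.307 0.1 1.459
vertex -1.222 -0.444 2.399
endloop
endfacet
facet normal 0.418 0.548 0.724
outer loop
vertex -0.353 0.697 3.905
vertex -0.578 2.564 2.621
vertex -1.493 2.02 3.561
endloop
endfacet
facet normal 0.640 -0.744 0.194
outer loop
vertex 0.562 1.24 2.966
vertex -0.353 0.697 3.905
vertex -0.307 0.1 1.459
endloop
endfacet
facet normal 0.418 0.548 0.724
outer loop
vertex 0.562 1.24 2.966
vertex -0.578 2.564 2.621
vertex -0.353 0.697 3.905
endloop
endfacet
facet normal -0.640 0.743 -0.193
outer loop
vertex -1.493 2.02 3.561
vertex -0.578 2.564 2.621
vertex -2.362 0.88 2.054
endloop
endfacet
facet normal -0.418 -0.548 -0.724
outer loop
vertex -1.447 1.423 1.115
vertex -0.307 0.1 1.459
vertex -2.362 0.88 2.054
endloop
endfacet
facet normal -0.640 0.743 -0.194
outer loop
vertex -2.362 0.88 2.054
vertex -0.578 2.564 2.621
vertex -1.447 1.423 1.115
endloop
endfacet
facet normal 0.644 0.383 -0.662
outer loop
vertex -1.447 1.423 1.115
vertex 0.562 1.24 2.966
vertex -0.307 0.1 1.459
endloop
endfacet
facet normal 0.645 0.383 -0.662
outer loop
vertex -0.578 2.564 2.621
vertex 0.562 1.24 2.966
vertex -1.447 1.423 1.115
endloop
endfacet

endsolid


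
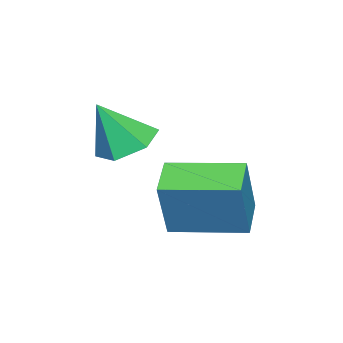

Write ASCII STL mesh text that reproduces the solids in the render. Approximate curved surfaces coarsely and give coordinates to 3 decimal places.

solid 
facet normal -0.318 0.360 -0.877
outer loop
vertex 3.107 -3.079 1.145
vertex 2.72 -2.438 1.548
vertex 3.526 -2.353 1.291
endloop
endfacet
facet normal 0.868 -0.497 -0.019
outer loop
vertex 3.107 -3.079 1.145
vertex 3.526 -2.353 1.291
vertex 3.2 -2.982 2.872
endloop
endfacet
facet normal -0.318 0.360 -0.877
outer loop
vertex 3.526 -2.353 1.291
vertex 2.72 -2.438 1.548
vertex 3.138 -1.713 1.694
endloop
endfacet
facet normal 0.886 0.338 0.317
outer loop
vertex 3.526 -2.353 1.291
vertex 3.138 -1.713 1.694
vertex 3.2 -2.982 2.872
endloop
endfacet
facet normal -0.318 0.360 -0.877
outer loop
vertex 3.138 -1.713 1.694
vertex 2.72 -2.438 1.548
vertex 2.333 -1.798 1.951
endloop
endfacet
facet normal 0.158 0.676 0.720
outer loop
vertex 3.138 -1.713 1.694
vertex 2.333 -1.798 1.951
vertex 3.2 -2.982 2.872
endloop
endfacet
facet normal -0.318 0.360 -0.877
outer loop
vertex 2.333 -1.798 1.951
vertex 2.72 -2.438 1.548
vertex 1.914 -2.523 1.805
endloop
endfacet
facet normal -0.589 0.182 0.788
outer loop
vertex 2.333 -1.798 1.951
vertex 1.914 -2.523 1.805
vertex 3.2 -2.982 2.872
endloop
endfacet
facet normal -0.318 0.360 -0.877
outer loop
vertex 1.914 -2.523 1.805
vertex 2.72 -2.438 1.548
vertex 2.301 -3.164 1.402
endloop
endfacet
facet normal -0.608 -0.652 0.453
outer loop
vertex 1.914 -2.523 1.805
vertex 2.301 -3.164 1.402
vertex 3.2 -2.982 2.872
endloop
endfacet
facet normal -0.318 0.360 -0.877
outer loop
vertex 2.301 -3.164 1.402
vertex 2.72 -2.438 1.548
vertex 3.107 -3.079 1.145
endloop
endfacet
facet normal 0.120 -0.992 0.049
outer loop
vertex 2.301 -3.164 1.402
vertex 3.107 -3.079 1.145
vertex 3.2 -2.982 2.872
endloop
endfacet
facet normal -0.892 -0.272 0.361
outer loop
vertex 2.614 -1.522 1.032
vertex 2.102 0.344 1.174
vertex 1.961 -1.574 -0.623
endloop
endfacet
facet normal 0.263 -0.962 -0.074
outer loop
vertex 2.978 -1.264 -1.034
vertex 2.614 -1.522 1.032
vertex 1.961 -1.574 -0.623
endloop
endfacet
facet normal -0.892 -0.272 0.361
outer loop
vertex 1.961 -1.574 -0.623
vertex 2.102 0.344 1.174
vertex 1.449 0.292 -0.481
endloop
endfacet
facet normal -0.367 -0.030 -0.930
outer loop
vertex 1.449 0.292 -0.481
vertex 2.978 -1.264 -1.034
vertex 1.961 -1.574 -0.623
endloop
endfacet
facet normal 0.367 0.030 0.930
outer loop
vertex 2.614 -1.522 1.032
vertex 3.119 0.654 0.763
vertex 2.102 0.344 1.174
endloop
endfacet
facet normal 0.263 -0.962 -0.074
outer loop
vertex 3.631 -1.212 0.621
vertex 2.614 -1.522 1.032
vertex 2.978 -1.264 -1.034
endloop
endfacet
facet normal 0.367 0.030 0.930
outer loop
vertex 3.631 -1.212 0.621
vertex 3.119 0.654 0.763
vertex 2.614 -1.522 1.032
endloop
endfacet
facet normal -0.263 0.962 0.074
outer loop
vertex 2.102 0.344 1.174
vertex 3.119 0.654 0.763
vertex 1.449 0.292 -0.481
endloop
endfacet
facet normal -0.367 -0.030 -0.930
outer loop
vertex 2.466 0.602 -0.892
vertex 2.978 -1.264 -1.034
vertex 1.449 0.292 -0.481
endloop
endfacet
facet normal -0.263 0.962 0.074
outer loop
vertex 1.449 0.292 -0.481
vertex 3.119 0.654 0.763
vertex 2.466 0.602 -0.892
endloop
endfacet
facet normal 0.892 0.272 -0.361
outer loop
vertex 2.466 0.602 -0.892
vertex 3.631 -1.212 0.621
vertex 2.978 -1.264 -1.034
endloop
endfacet
facet normal 0.892 0.272 -0.361
outer loop
vertex 3.119 0.654 0.763
vertex 3.631 -1.212 0.621
vertex 2.466 0.602 -0.892
endloop
endfacet

endsolid


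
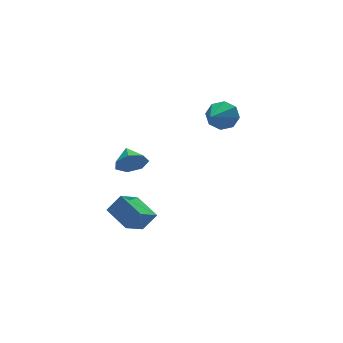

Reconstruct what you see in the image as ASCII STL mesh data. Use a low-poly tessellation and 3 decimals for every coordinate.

solid 
facet normal -0.181 -0.883 -0.433
outer loop
vertex -2.74 -0.103 1.421
vertex -3.184 0.324 0.737
vertex -2.291 0.111 0.797
endloop
endfacet
facet normal 0.773 0.163 0.613
outer loop
vertex -2.74 -0.103 1.421
vertex -2.291 0.111 0.797
vertex -2.956 1.436 1.283
endloop
endfacet
facet normal -0.181 -0.883 -0.433
outer loop
vertex -2.291 0.111 0.797
vertex -3.184 0.324 0.737
vertex -2.514 0.485 0.128
endloop
endfacet
facet normal 0.887 0.460 -0.039
outer loop
vertex -2.291 0.111 0.797
vertex -2.514 0.485 0.128
vertex -2.956 1.436 1.283
endloop
endfacet
facet normal -0.181 -0.883 -0.433
outer loop
vertex -2.514 0.485 0.128
vertex -3.184 0.324 0.737
vertex -3.242 0.737 -0.082
endloop
endfacet
facet normal 0.408 0.775 -0.482
outer loop
vertex -2.514 0.485 0.128
vertex -3.242 0.737 -0.082
vertex -2.956 1.436 1.283
endloop
endfacet
facet normal -0.181 -0.883 -0.433
outer loop
vertex -3.242 0.737 -0.082
vertex -3.184 0.324 0.737
vertex -3.926 0.678 0.325
endloop
endfacet
facet normal -0.303 0.872 -0.383
outer loop
vertex -3.242 0.737 -0.082
vertex -3.926 0.678 0.325
vertex -2.956 1.436 1.283
endloop
endfacet
facet normal -0.181 -0.883 -0.433
outer loop
vertex -3.926 0.678 0.325
vertex -3.184 0.324 0.737
vertex -4.051 0.352 1.043
endloop
endfacet
facet normal -0.712 0.678 0.184
outer loop
vertex -3.926 0.678 0.325
vertex -4.051 0.352 1.043
vertex -2.956 1.436 1.283
endloop
endfacet
facet normal -0.182 -0.882 -0.434
outer loop
vertex -4.051 0.352 1.043
vertex -3.184 0.324 0.737
vertex -3.524 0.004 1.53
endloop
endfacet
facet normal -0.508 0.338 0.792
outer loop
vertex -4.051 0.352 1.043
vertex -3.524 0.004 1.53
vertex -2.956 1.436 1.283
endloop
endfacet
facet normal -0.181 -0.883 -0.434
outer loop
vertex -3.524 0.004 1.53
vertex -3.184 0.324 0.737
vertex -2.74 -0.103 1.421
endloop
endfacet
facet normal 0.152 0.109 0.982
outer loop
vertex -3.524 0.004 1.53
vertex -2.74 -0.103 1.421
vertex -2.956 1.436 1.283
endloop
endfacet
facet normal -0.567 0.200 -0.799
outer loop
vertex -4.886 -0.253 -1.96
vertex -3.66 0.334 -2.684
vertex -4.533 -1.769 -2.59
endloop
endfacet
facet normal -0.796 -0.381 0.471
outer loop
vertex -3.84 -2.014 -1.616
vertex -4.886 -0.253 -1.96
vertex -4.533 -1.769 -2.59
endloop
endfacet
facet normal -0.568 0.200 -0.798
outer loop
vertex -4.533 -1.769 -2.59
vertex -3.66 0.334 -2.684
vertex -3.307 -1.183 -3.315
endloop
endfacet
facet normal 0.209 -0.903 -0.376
outer loop
vertex -3.307 -1.183 -3.315
vertex -3.84 -2.014 -1.616
vertex -4.533 -1.769 -2.59
endloop
endfacet
facet normal -0.210 0.902 0.376
outer loop
vertex -4.886 -0.253 -1.96
vertex -2.967 0.089 -1.71
vertex -3.66 0.334 -2.684
endloop
endfacet
facet normal -0.796 -0.381 0.470
outer loop
vertex -4.193 -0.497 -0.985
vertex -4.886 -0.253 -1.96
vertex -3.84 -2.014 -1.616
endloop
endfacet
facet normal -0.210 0.903 0.375
outer loop
vertex -4.193 -0.497 -0.985
vertex -2.967 0.089 -1.71
vertex -4.886 -0.253 -1.96
endloop
endfacet
facet normal 0.796 0.381 -0.470
outer loop
vertex -3.66 0.334 -2.684
vertex -2.967 0.089 -1.71
vertex -3.307 -1.183 -3.315
endloop
endfacet
facet normal 0.210 -0.903 -0.375
outer loop
vertex -2.614 -1.427 -2.34
vertex -3.84 -2.014 -1.616
vertex -3.307 -1.183 -3.315
endloop
endfacet
facet normal 0.796 0.381 -0.470
outer loop
vertex -3.307 -1.183 -3.315
vertex -2.967 0.089 -1.71
vertex -2.614 -1.427 -2.34
endloop
endfacet
facet normal 0.567 -0.200 0.799
outer loop
vertex -2.614 -1.427 -2.34
vertex -4.193 -0.497 -0.985
vertex -3.84 -2.014 -1.616
endloop
endfacet
facet normal 0.568 -0.200 0.799
outer loop
vertex -2.967 0.089 -1.71
vertex -4.193 -0.497 -0.985
vertex -2.614 -1.427 -2.34
endloop
endfacet
facet normal 0.695 0.616 -0.371
outer loop
vertex 3.794 2.008 2.545
vertex 3.155 2.336 1.893
vertex 3.409 2.592 2.793
endloop
endfacet
facet normal 0.175 -0.285 0.942
outer loop
vertex 3.794 2.008 2.545
vertex 3.409 2.592 2.793
vertex 1.745 1.084 2.647
endloop
endfacet
facet normal 0.695 0.616 -0.371
outer loop
vertex 3.409 2.592 2.793
vertex 3.155 2.336 1.893
vertex 2.875 3.026 2.514
endloop
endfacet
facet normal -0.294 0.234 0.927
outer loop
vertex 3.409 2.592 2.793
vertex 2.875 3.026 2.514
vertex 1.745 1.084 2.647
endloop
endfacet
facet normal 0.694 0.617 -0.372
outer loop
vertex 2.875 3.026 2.514
vertex 3.155 2.336 1.893
vertex 2.504 3.055 1.871
endloop
endfacet
facet normal -0.755 0.471 0.457
outer loop
vertex 2.875 3.026 2.514
vertex 2.504 3.055 1.871
vertex 1.745 1.084 2.647
endloop
endfacet
facet normal 0.694 0.617 -0.372
outer loop
vertex 2.504 3.055 1.871
vertex 3.155 2.336 1.893
vertex 2.515 2.663 1.241
endloop
endfacet
facet normal -0.939 0.285 -0.194
outer loop
vertex 2.504 3.055 1.871
vertex 2.515 2.663 1.241
vertex 1.745 1.084 2.647
endloop
endfacet
facet normal 0.694 0.617 -0.372
outer loop
vertex 2.515 2.663 1.241
vertex 3.155 2.336 1.893
vertex 2.901 2.079 0.993
endloop
endfacet
facet normal -0.736 -0.213 -0.643
outer loop
vertex 2.515 2.663 1.241
vertex 2.901 2.079 0.993
vertex 1.745 1.084 2.647
endloop
endfacet
facet normal 0.695 0.616 -0.372
outer loop
vertex 2.901 2.079 0.993
vertex 3.155 2.336 1.893
vertex 3.435 1.645 1.272
endloop
endfacet
facet normal -0.267 -0.732 -0.627
outer loop
vertex 2.901 2.079 0.993
vertex 3.435 1.645 1.272
vertex 1.745 1.084 2.647
endloop
endfacet
facet normal 0.694 0.616 -0.372
outer loop
vertex 3.435 1.645 1.272
vertex 3.155 2.336 1.893
vertex 3.805 1.616 1.914
endloop
endfacet
facet normal 0.195 -0.968 -0.156
outer loop
vertex 3.435 1.645 1.272
vertex 3.805 1.616 1.914
vertex 1.745 1.084 2.647
endloop
endfacet
facet normal 0.695 0.616 -0.371
outer loop
vertex 3.805 1.616 1.914
vertex 3.155 2.336 1.893
vertex 3.794 2.008 2.545
endloop
endfacet
facet normal 0.378 -0.783 0.493
outer loop
vertex 3.805 1.616 1.914
vertex 3.794 2.008 2.545
vertex 1.745 1.084 2.647
endloop
endfacet

endsolid


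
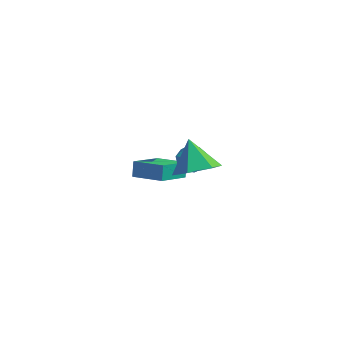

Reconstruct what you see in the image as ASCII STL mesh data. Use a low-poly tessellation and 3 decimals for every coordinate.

solid 
facet normal -0.933 0.215 -0.289
outer loop
vertex -4.262 3.304 -1.469
vertex -3.65 4.747 -2.375
vertex -4.164 2.852 -2.122
endloop
endfacet
facet normal -0.338 -0.797 0.501
outer loop
vertex -2.69 2.513 -1.665
vertex -4.262 3.304 -1.469
vertex -4.164 2.852 -2.122
endloop
endfacet
facet normal -0.933 0.215 -0.289
outer loop
vertex -4.164 2.852 -2.122
vertex -3.65 4.747 -2.375
vertex -3.552 4.295 -3.028
endloop
endfacet
facet normal 0.123 -0.565 -0.816
outer loop
vertex -3.552 4.295 -3.028
vertex -2.69 2.513 -1.665
vertex -4.164 2.852 -2.122
endloop
endfacet
facet normal -0.123 0.565 0.816
outer loop
vertex -4.262 3.304 -1.469
vertex -2.176 4.408 -1.918
vertex -3.65 4.747 -2.375
endloop
endfacet
facet normal -0.338 -0.797 0.501
outer loop
vertex -2.788 2.965 -1.012
vertex -4.262 3.304 -1.469
vertex -2.69 2.513 -1.665
endloop
endfacet
facet normal -0.123 0.565 0.816
outer loop
vertex -2.788 2.965 -1.012
vertex -2.176 4.408 -1.918
vertex -4.262 3.304 -1.469
endloop
endfacet
facet normal 0.338 0.797 -0.501
outer loop
vertex -3.65 4.747 -2.375
vertex -2.176 4.408 -1.918
vertex -3.552 4.295 -3.028
endloop
endfacet
facet normal 0.123 -0.565 -0.816
outer loop
vertex -2.078 3.956 -2.571
vertex -2.69 2.513 -1.665
vertex -3.552 4.295 -3.028
endloop
endfacet
facet normal 0.338 0.797 -0.501
outer loop
vertex -3.552 4.295 -3.028
vertex -2.176 4.408 -1.918
vertex -2.078 3.956 -2.571
endloop
endfacet
facet normal 0.933 -0.215 0.289
outer loop
vertex -2.078 3.956 -2.571
vertex -2.788 2.965 -1.012
vertex -2.69 2.513 -1.665
endloop
endfacet
facet normal 0.933 -0.215 0.289
outer loop
vertex -2.176 4.408 -1.918
vertex -2.788 2.965 -1.012
vertex -2.078 3.956 -2.571
endloop
endfacet
facet normal 0.413 -0.555 -0.722
outer loop
vertex 0.809 -0.26 3.027
vertex -0.072 -0.808 2.944
vertex 0.066 0.046 2.367
endloop
endfacet
facet normal 0.279 0.952 0.127
outer loop
vertex 0.809 -0.26 3.027
vertex 0.066 0.046 2.367
vertex -0.708 0.048 4.056
endloop
endfacet
facet normal 0.414 -0.555 -0.722
outer loop
vertex 0.066 0.046 2.367
vertex -0.072 -0.808 2.944
vertex -0.814 -0.501 2.283
endloop
endfacet
facet normal -0.498 0.836 -0.229
outer loop
vertex 0.066 0.046 2.367
vertex -0.814 -0.501 2.283
vertex -0.708 0.048 4.056
endloop
endfacet
facet normal 0.413 -0.555 -0.722
outer loop
vertex -0.814 -0.501 2.283
vertex -0.072 -0.808 2.944
vertex -0.952 -1.355 2.861
endloop
endfacet
facet normal -0.986 0.165 0.008
outer loop
vertex -0.814 -0.501 2.283
vertex -0.952 -1.355 2.861
vertex -0.708 0.048 4.056
endloop
endfacet
facet normal 0.413 -0.556 -0.721
outer loop
vertex -0.952 -1.355 2.861
vertex -0.072 -0.808 2.944
vertex -0.21 -1.661 3.522
endloop
endfacet
facet normal -0.697 -0.391 0.601
outer loop
vertex -0.952 -1.355 2.861
vertex -0.21 -1.661 3.522
vertex -0.708 0.048 4.056
endloop
endfacet
facet normal 0.413 -0.556 -0.721
outer loop
vertex -0.21 -1.661 3.522
vertex -0.072 -0.808 2.944
vertex 0.67 -1.114 3.605
endloop
endfacet
facet normal 0.081 -0.276 0.958
outer loop
vertex -0.21 -1.661 3.522
vertex 0.67 -1.114 3.605
vertex -0.708 0.048 4.056
endloop
endfacet
facet normal 0.414 -0.556 -0.721
outer loop
vertex 0.67 -1.114 3.605
vertex -0.072 -0.808 2.944
vertex 0.809 -0.26 3.027
endloop
endfacet
facet normal 0.569 0.395 0.721
outer loop
vertex 0.67 -1.114 3.605
vertex 0.809 -0.26 3.027
vertex -0.708 0.048 4.056
endloop
endfacet
facet normal -0.378 0.747 0.548
outer loop
vertex -1.424 1.269 2.056
vertex -0.994 1.041 2.663
vertex -0.708 1.557 2.157
endloop
endfacet
facet normal -0.352 0.925 -0.143
outer loop
vertex -1.424 1.269 2.056
vertex -0.708 1.557 2.157
vertex -0.949 1.355 1.445
endloop
endfacet
facet normal -0.736 0.447 -0.509
outer loop
vertex -1.424 1.269 2.056
vertex -0.949 1.355 1.445
vertex -1.385 0.714 1.512
endloop
endfacet
facet normal -0.999 -0.027 -0.044
outer loop
vertex -1.424 1.269 2.056
vertex -1.385 0.714 1.512
vertex -1.413 0.52 2.265
endloop
endfacet
facet normal -0.777 0.159 0.610
outer loop
vertex -1.424 1.269 2.056
vertex -1.413 0.52 2.265
vertex -0.994 1.041 2.663
endloop
endfacet
facet normal 0.326 0.875 -0.359
outer loop
vertex -0.949 1.355 1.445
vertex -0.708 1.557 2.157
vertex -0.227 1.18 1.675
endloop
endfacet
facet normal 0.285 0.586 0.759
outer loop
vertex -0.708 1.557 2.157
vertex -0.994 1.041 2.663
vertex -0.255 0.986 2.428
endloop
endfacet
facet normal -0.362 -0.365 0.858
outer loop
vertex -0.994 1.041 2.663
vertex -1.413 0.52 2.265
vertex -0.691 0.345 2.495
endloop
endfacet
facet normal -0.720 -0.665 -0.198
outer loop
vertex -1.413 0.52 2.265
vertex -1.385 0.714 1.512
vertex -0.932 0.143 1.783
endloop
endfacet
facet normal -0.295 0.101 -0.950
outer loop
vertex -1.385 0.714 1.512
vertex -0.949 1.355 1.445
vertex -0.646 0.659 1.277
endloop
endfacet
facet normal 0.999 0.027 0.044
outer loop
vertex -0.216 0.431 1.884
vertex -0.227 1.18 1.675
vertex -0.255 0.986 2.428
endloop
endfacet
facet normal 0.736 -0.447 0.509
outer loop
vertex -0.216 0.431 1.884
vertex -0.255 0.986 2.428
vertex -0.691 0.345 2.495
endloop
endfacet
facet normal 0.352 -0.925 0.143
outer loop
vertex -0.216 0.431 1.884
vertex -0.691 0.345 2.495
vertex -0.932 0.143 1.783
endloop
endfacet
facet normal 0.378 -0.747 -0.548
outer loop
vertex -0.216 0.431 1.884
vertex -0.932 0.143 1.783
vertex -0.646 0.659 1.277
endloop
endfacet
facet normal 0.777 -0.159 -0.610
outer loop
vertex -0.216 0.431 1.884
vertex -0.646 0.659 1.277
vertex -0.227 1.18 1.675
endloop
endfacet
facet normal 0.720 0.665 0.198
outer loop
vertex -0.255 0.986 2.428
vertex -0.227 1.18 1.675
vertex -0.708 1.557 2.157
endloop
endfacet
facet normal 0.295 -0.101 0.950
outer loop
vertex -0.691 0.345 2.495
vertex -0.255 0.986 2.428
vertex -0.994 1.041 2.663
endloop
endfacet
facet normal -0.326 -0.875 0.359
outer loop
vertex -0.932 0.143 1.783
vertex -0.691 0.345 2.495
vertex -1.413 0.52 2.265
endloop
endfacet
facet normal -0.285 -0.586 -0.759
outer loop
vertex -0.646 0.659 1.277
vertex -0.932 0.143 1.783
vertex -1.385 0.714 1.512
endloop
endfacet
facet normal 0.362 0.365 -0.858
outer loop
vertex -0.227 1.18 1.675
vertex -0.646 0.659 1.277
vertex -0.949 1.355 1.445
endloop
endfacet

endsolid


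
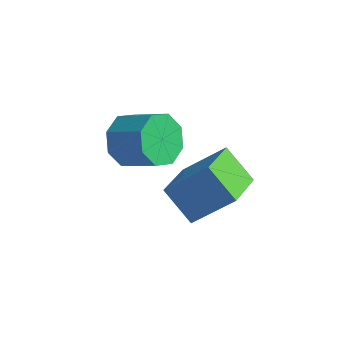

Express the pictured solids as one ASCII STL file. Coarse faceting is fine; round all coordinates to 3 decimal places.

solid 
facet normal -0.752 0.083 0.654
outer loop
vertex 2.09 1.859 1.829
vertex 1.75 3.26 1.261
vertex 1.145 1.222 0.824
endloop
endfacet
facet normal 0.219 -0.904 0.367
outer loop
vertex 2.07 1.12 0.019
vertex 2.09 1.859 1.829
vertex 1.145 1.222 0.824
endloop
endfacet
facet normal -0.752 0.083 0.654
outer loop
vertex 1.145 1.222 0.824
vertex 1.75 3.26 1.261
vertex 0.805 2.623 0.255
endloop
endfacet
facet normal -0.622 -0.419 -0.661
outer loop
vertex 0.805 2.623 0.255
vertex 2.07 1.12 0.019
vertex 1.145 1.222 0.824
endloop
endfacet
facet normal 0.622 0.419 0.662
outer loop
vertex 2.09 1.859 1.829
vertex 2.675 3.158 0.456
vertex 1.75 3.26 1.261
endloop
endfacet
facet normal 0.219 -0.904 0.367
outer loop
vertex 3.015 1.757 1.025
vertex 2.09 1.859 1.829
vertex 2.07 1.12 0.019
endloop
endfacet
facet normal 0.621 0.420 0.662
outer loop
vertex 3.015 1.757 1.025
vertex 2.675 3.158 0.456
vertex 2.09 1.859 1.829
endloop
endfacet
facet normal -0.219 0.904 -0.367
outer loop
vertex 1.75 3.26 1.261
vertex 2.675 3.158 0.456
vertex 0.805 2.623 0.255
endloop
endfacet
facet normal -0.621 -0.419 -0.662
outer loop
vertex 1.73 2.521 -0.549
vertex 2.07 1.12 0.019
vertex 0.805 2.623 0.255
endloop
endfacet
facet normal -0.219 0.904 -0.367
outer loop
vertex 0.805 2.623 0.255
vertex 2.675 3.158 0.456
vertex 1.73 2.521 -0.549
endloop
endfacet
facet normal 0.752 -0.083 -0.654
outer loop
vertex 1.73 2.521 -0.549
vertex 3.015 1.757 1.025
vertex 2.07 1.12 0.019
endloop
endfacet
facet normal 0.752 -0.083 -0.654
outer loop
vertex 2.675 3.158 0.456
vertex 3.015 1.757 1.025
vertex 1.73 2.521 -0.549
endloop
endfacet
facet normal -0.862 -0.019 -0.507
outer loop
vertex -0.624 3.1 -0.026
vertex -0.961 2.608 0.565
vertex -0.907 3.437 0.442
endloop
endfacet
facet normal 0.252 0.851 -0.460
outer loop
vertex -0.624 3.1 -0.026
vertex -0.907 3.437 0.442
vertex 0.479 3.124 0.623
endloop
endfacet
facet normal 0.252 0.852 -0.460
outer loop
vertex 0.479 3.124 0.623
vertex -0.907 3.437 0.442
vertex 0.196 3.461 1.092
endloop
endfacet
facet normal 0.862 0.018 0.507
outer loop
vertex 0.479 3.124 0.623
vertex 0.196 3.461 1.092
vertex 0.141 2.632 1.215
endloop
endfacet
facet normal -0.862 -0.019 -0.507
outer loop
vertex -0.907 3.437 0.442
vertex -0.961 2.608 0.565
vertex -1.222 3.289 0.983
endloop
endfacet
facet normal -0.133 0.973 0.189
outer loop
vertex -0.907 3.437 0.442
vertex -1.222 3.289 0.983
vertex 0.196 3.461 1.092
endloop
endfacet
facet normal -0.133 0.973 0.189
outer loop
vertex 0.196 3.461 1.092
vertex -1.222 3.289 0.983
vertex -0.119 3.313 1.632
endloop
endfacet
facet normal 0.861 0.018 0.507
outer loop
vertex 0.196 3.461 1.092
vertex -0.119 3.313 1.632
vertex 0.141 2.632 1.215
endloop
endfacet
facet normal -0.862 -0.019 -0.507
outer loop
vertex -1.222 3.289 0.983
vertex -0.961 2.608 0.565
vertex -1.384 2.742 1.279
endloop
endfacet
facet normal -0.440 0.525 0.729
outer loop
vertex -1.222 3.289 0.983
vertex -1.384 2.742 1.279
vertex -0.119 3.313 1.632
endloop
endfacet
facet normal -0.440 0.525 0.729
outer loop
vertex -0.119 3.313 1.632
vertex -1.384 2.742 1.279
vertex -0.282 2.765 1.928
endloop
endfacet
facet normal 0.861 0.018 0.508
outer loop
vertex -0.119 3.313 1.632
vertex -0.282 2.765 1.928
vertex 0.141 2.632 1.215
endloop
endfacet
facet normal -0.862 -0.018 -0.507
outer loop
vertex -1.384 2.742 1.279
vertex -0.961 2.608 0.565
vertex -1.299 2.116 1.157
endloop
endfacet
facet normal -0.490 -0.230 0.841
outer loop
vertex -1.384 2.742 1.279
vertex -1.299 2.116 1.157
vertex -0.282 2.765 1.928
endloop
endfacet
facet normal -0.490 -0.231 0.841
outer loop
vertex -0.282 2.765 1.928
vertex -1.299 2.116 1.157
vertex -0.196 2.14 1.806
endloop
endfacet
facet normal 0.861 0.019 0.507
outer loop
vertex -0.282 2.765 1.928
vertex -0.196 2.14 1.806
vertex 0.141 2.632 1.215
endloop
endfacet
facet normal -0.862 -0.018 -0.507
outer loop
vertex -1.299 2.116 1.157
vertex -0.961 2.608 0.565
vertex -1.016 1.779 0.688
endloop
endfacet
facet normal -0.252 -0.852 0.460
outer loop
vertex -1.299 2.116 1.157
vertex -1.016 1.779 0.688
vertex -0.196 2.14 1.806
endloop
endfacet
facet normal -0.253 -0.851 0.460
outer loop
vertex -0.196 2.14 1.806
vertex -1.016 1.779 0.688
vertex 0.087 1.803 1.338
endloop
endfacet
facet normal 0.862 0.019 0.507
outer loop
vertex -0.196 2.14 1.806
vertex 0.087 1.803 1.338
vertex 0.141 2.632 1.215
endloop
endfacet
facet normal -0.861 -0.018 -0.507
outer loop
vertex -1.016 1.779 0.688
vertex -0.961 2.608 0.565
vertex -0.701 1.927 0.148
endloop
endfacet
facet normal 0.133 -0.973 -0.189
outer loop
vertex -1.016 1.779 0.688
vertex -0.701 1.927 0.148
vertex 0.087 1.803 1.338
endloop
endfacet
facet normal 0.132 -0.973 -0.189
outer loop
vertex 0.087 1.803 1.338
vertex -0.701 1.927 0.148
vertex 0.402 1.951 0.797
endloop
endfacet
facet normal 0.862 0.019 0.507
outer loop
vertex 0.087 1.803 1.338
vertex 0.402 1.951 0.797
vertex 0.141 2.632 1.215
endloop
endfacet
facet normal -0.861 -0.018 -0.508
outer loop
vertex -0.701 1.927 0.148
vertex -0.961 2.608 0.565
vertex -0.538 2.475 -0.148
endloop
endfacet
facet normal 0.440 -0.525 -0.729
outer loop
vertex -0.701 1.927 0.148
vertex -0.538 2.475 -0.148
vertex 0.402 1.951 0.797
endloop
endfacet
facet normal 0.440 -0.525 -0.729
outer loop
vertex 0.402 1.951 0.797
vertex -0.538 2.475 -0.148
vertex 0.564 2.498 0.501
endloop
endfacet
facet normal 0.862 0.019 0.507
outer loop
vertex 0.402 1.951 0.797
vertex 0.564 2.498 0.501
vertex 0.141 2.632 1.215
endloop
endfacet
facet normal -0.861 -0.019 -0.507
outer loop
vertex -0.538 2.475 -0.148
vertex -0.961 2.608 0.565
vertex -0.624 3.1 -0.026
endloop
endfacet
facet normal 0.490 0.231 -0.840
outer loop
vertex -0.538 2.475 -0.148
vertex -0.624 3.1 -0.026
vertex 0.564 2.498 0.501
endloop
endfacet
facet normal 0.490 0.230 -0.841
outer loop
vertex 0.564 2.498 0.501
vertex -0.624 3.1 -0.026
vertex 0.479 3.124 0.623
endloop
endfacet
facet normal 0.862 0.018 0.507
outer loop
vertex 0.564 2.498 0.501
vertex 0.479 3.124 0.623
vertex 0.141 2.632 1.215
endloop
endfacet

endsolid


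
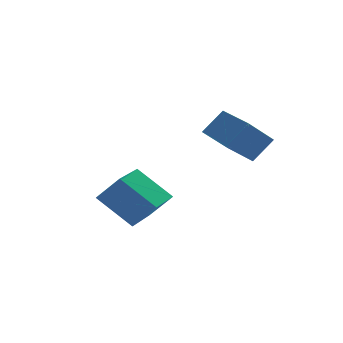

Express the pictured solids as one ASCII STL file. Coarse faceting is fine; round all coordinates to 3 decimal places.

solid 
facet normal -0.746 -0.107 0.657
outer loop
vertex -0.217 -3.299 3.735
vertex -0.282 -1.949 3.881
vertex -0.901 -3.249 2.967
endloop
endfacet
facet normal 0.048 -0.993 -0.107
outer loop
vertex 0.062 -3.111 2.119
vertex -0.217 -3.299 3.735
vertex -0.901 -3.249 2.967
endloop
endfacet
facet normal -0.747 -0.106 0.657
outer loop
vertex -0.901 -3.249 2.967
vertex -0.282 -1.949 3.881
vertex -0.965 -1.898 3.113
endloop
endfacet
facet normal -0.664 0.049 -0.746
outer loop
vertex -0.965 -1.898 3.113
vertex 0.062 -3.111 2.119
vertex -0.901 -3.249 2.967
endloop
endfacet
facet normal 0.664 -0.049 0.746
outer loop
vertex -0.217 -3.299 3.735
vertex 0.681 -1.811 3.033
vertex -0.282 -1.949 3.881
endloop
endfacet
facet normal 0.047 -0.993 -0.107
outer loop
vertex 0.745 -3.162 2.887
vertex -0.217 -3.299 3.735
vertex 0.062 -3.111 2.119
endloop
endfacet
facet normal 0.664 -0.049 0.746
outer loop
vertex 0.745 -3.162 2.887
vertex 0.681 -1.811 3.033
vertex -0.217 -3.299 3.735
endloop
endfacet
facet normal -0.047 0.993 0.108
outer loop
vertex -0.282 -1.949 3.881
vertex 0.681 -1.811 3.033
vertex -0.965 -1.898 3.113
endloop
endfacet
facet normal -0.664 0.049 -0.746
outer loop
vertex -0.003 -1.761 2.265
vertex 0.062 -3.111 2.119
vertex -0.965 -1.898 3.113
endloop
endfacet
facet normal -0.047 0.993 0.107
outer loop
vertex -0.965 -1.898 3.113
vertex 0.681 -1.811 3.033
vertex -0.003 -1.761 2.265
endloop
endfacet
facet normal 0.746 0.107 -0.657
outer loop
vertex -0.003 -1.761 2.265
vertex 0.745 -3.162 2.887
vertex 0.062 -3.111 2.119
endloop
endfacet
facet normal 0.746 0.106 -0.657
outer loop
vertex 0.681 -1.811 3.033
vertex 0.745 -3.162 2.887
vertex -0.003 -1.761 2.265
endloop
endfacet
facet normal -0.528 0.398 -0.750
outer loop
vertex -4.224 -1.361 0.838
vertex -2.993 -0.121 0.629
vertex -3.492 -2.254 -0.151
endloop
endfacet
facet normal -0.699 -0.705 0.119
outer loop
vertex -2.927 -2.679 0.651
vertex -4.224 -1.361 0.838
vertex -3.492 -2.254 -0.151
endloop
endfacet
facet normal -0.529 0.398 -0.749
outer loop
vertex -3.492 -2.254 -0.151
vertex -2.993 -0.121 0.629
vertex -2.262 -1.013 -0.361
endloop
endfacet
facet normal 0.482 -0.587 -0.650
outer loop
vertex -2.262 -1.013 -0.361
vertex -2.927 -2.679 0.651
vertex -3.492 -2.254 -0.151
endloop
endfacet
facet normal -0.481 0.588 0.650
outer loop
vertex -4.224 -1.361 0.838
vertex -2.428 -0.546 1.431
vertex -2.993 -0.121 0.629
endloop
endfacet
facet normal -0.699 -0.705 0.119
outer loop
vertex -3.658 -1.787 1.641
vertex -4.224 -1.361 0.838
vertex -2.927 -2.679 0.651
endloop
endfacet
facet normal -0.481 0.587 0.651
outer loop
vertex -3.658 -1.787 1.641
vertex -2.428 -0.546 1.431
vertex -4.224 -1.361 0.838
endloop
endfacet
facet normal 0.699 0.705 -0.119
outer loop
vertex -2.993 -0.121 0.629
vertex -2.428 -0.546 1.431
vertex -2.262 -1.013 -0.361
endloop
endfacet
facet normal 0.481 -0.587 -0.651
outer loop
vertex -1.696 -1.439 0.442
vertex -2.927 -2.679 0.651
vertex -2.262 -1.013 -0.361
endloop
endfacet
facet normal 0.699 0.705 -0.119
outer loop
vertex -2.262 -1.013 -0.361
vertex -2.428 -0.546 1.431
vertex -1.696 -1.439 0.442
endloop
endfacet
facet normal 0.529 -0.399 0.749
outer loop
vertex -1.696 -1.439 0.442
vertex -3.658 -1.787 1.641
vertex -2.927 -2.679 0.651
endloop
endfacet
facet normal 0.529 -0.397 0.750
outer loop
vertex -2.428 -0.546 1.431
vertex -3.658 -1.787 1.641
vertex -1.696 -1.439 0.442
endloop
endfacet

endsolid
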